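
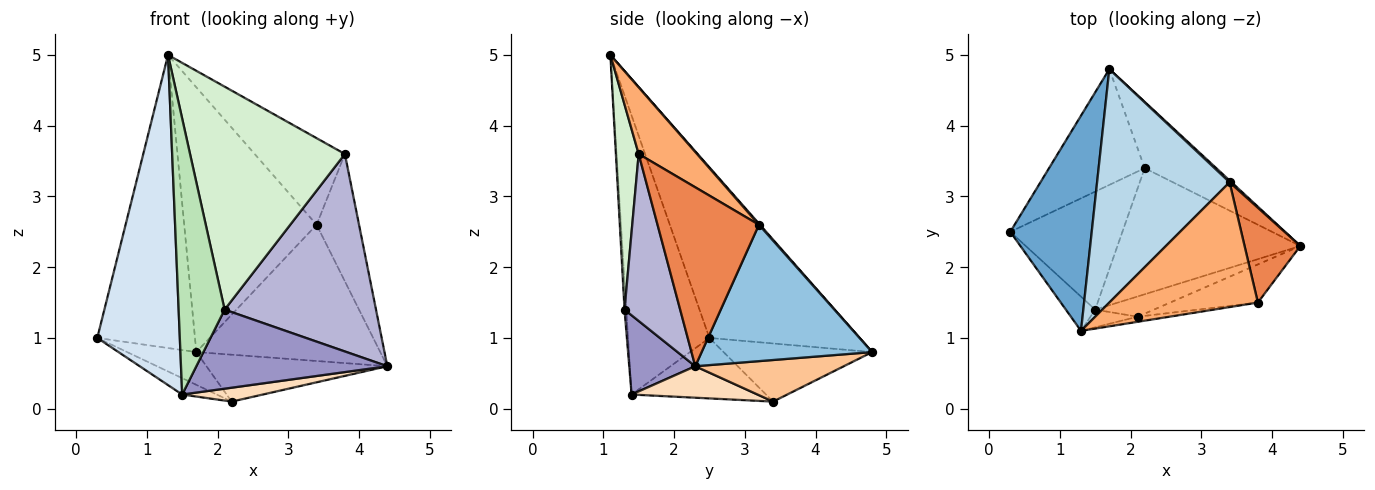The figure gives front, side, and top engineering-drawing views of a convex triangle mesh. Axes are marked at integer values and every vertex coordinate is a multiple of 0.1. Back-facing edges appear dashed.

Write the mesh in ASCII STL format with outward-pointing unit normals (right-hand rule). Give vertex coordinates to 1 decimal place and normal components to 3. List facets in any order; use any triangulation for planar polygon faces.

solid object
 facet normal -0.778 0.506 0.372
  outer loop
   vertex 1.3 1.1 5.0
   vertex 1.7 4.8 0.8
   vertex 0.3 2.5 1.0
  endloop
 endfacet
 facet normal 0.680 0.733 0.010
  outer loop
   vertex 3.4 3.2 2.6
   vertex 4.4 2.3 0.6
   vertex 1.7 4.8 0.8
  endloop
 endfacet
 facet normal 0.006 0.750 0.661
  outer loop
   vertex 3.4 3.2 2.6
   vertex 1.7 4.8 0.8
   vertex 1.3 1.1 5.0
  endloop
 endfacet
 facet normal -0.700 -0.710 -0.074
  outer loop
   vertex 1.5 1.4 0.2
   vertex 1.3 1.1 5.0
   vertex 0.3 2.5 1.0
  endloop
 endfacet
 facet normal 0.887 0.371 0.276
  outer loop
   vertex 3.8 1.5 3.6
   vertex 4.4 2.3 0.6
   vertex 3.4 3.2 2.6
  endloop
 endfacet
 facet normal 0.346 0.535 0.771
  outer loop
   vertex 3.8 1.5 3.6
   vertex 3.4 3.2 2.6
   vertex 1.3 1.1 5.0
  endloop
 endfacet
 facet normal 0.429 0.522 -0.738
  outer loop
   vertex 2.2 3.4 0.1
   vertex 1.7 4.8 0.8
   vertex 4.4 2.3 0.6
  endloop
 endfacet
 facet normal 0.169 -0.108 -0.980
  outer loop
   vertex 2.2 3.4 0.1
   vertex 4.4 2.3 0.6
   vertex 1.5 1.4 0.2
  endloop
 endfacet
 facet normal -0.505 0.235 -0.831
  outer loop
   vertex 2.2 3.4 0.1
   vertex 0.3 2.5 1.0
   vertex 1.7 4.8 0.8
  endloop
 endfacet
 facet normal -0.471 0.121 -0.874
  outer loop
   vertex 2.2 3.4 0.1
   vertex 1.5 1.4 0.2
   vertex 0.3 2.5 1.0
  endloop
 endfacet
 facet normal -0.038 -0.997 -0.064
  outer loop
   vertex 2.1 1.3 1.4
   vertex 1.3 1.1 5.0
   vertex 1.5 1.4 0.2
  endloop
 endfacet
 facet normal 0.146 -0.989 -0.023
  outer loop
   vertex 2.1 1.3 1.4
   vertex 3.8 1.5 3.6
   vertex 1.3 1.1 5.0
  endloop
 endfacet
 facet normal 0.318 -0.919 -0.235
  outer loop
   vertex 2.1 1.3 1.4
   vertex 1.5 1.4 0.2
   vertex 4.4 2.3 0.6
  endloop
 endfacet
 facet normal 0.339 -0.924 -0.178
  outer loop
   vertex 2.1 1.3 1.4
   vertex 4.4 2.3 0.6
   vertex 3.8 1.5 3.6
  endloop
 endfacet
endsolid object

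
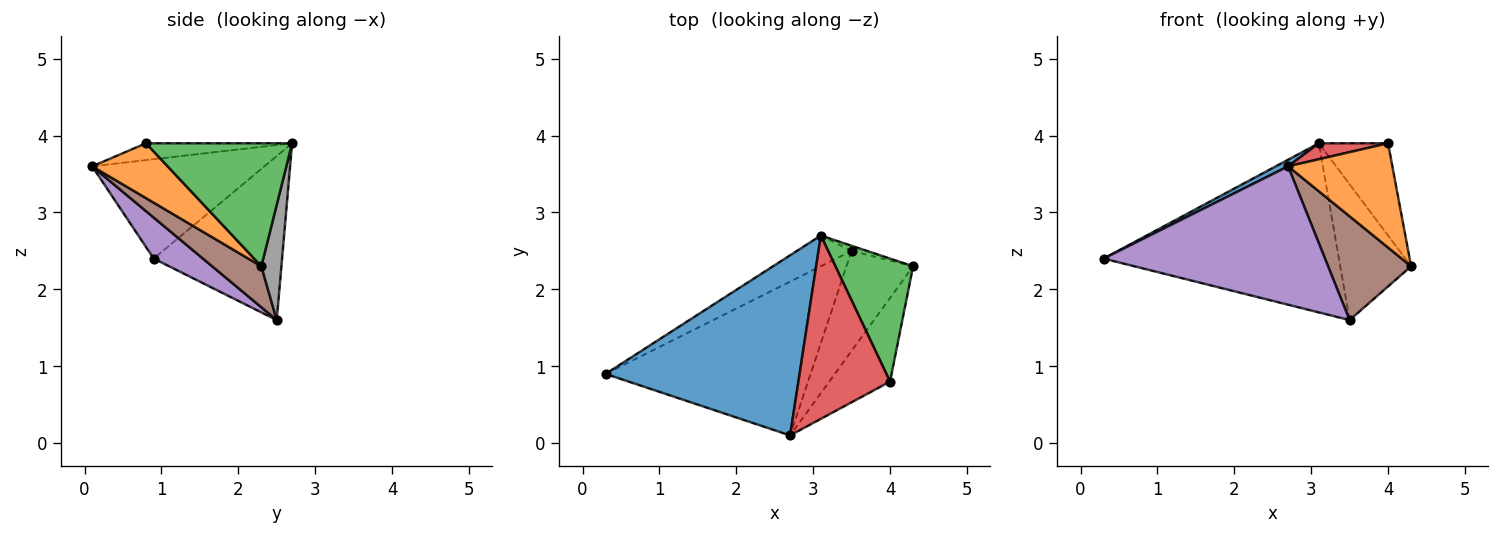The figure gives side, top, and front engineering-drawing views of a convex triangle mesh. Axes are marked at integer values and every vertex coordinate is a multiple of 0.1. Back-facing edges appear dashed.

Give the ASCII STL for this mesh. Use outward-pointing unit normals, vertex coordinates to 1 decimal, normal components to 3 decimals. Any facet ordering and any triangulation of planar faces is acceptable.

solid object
 facet normal -0.456 -0.033 0.890
  outer loop
   vertex 3.1 2.7 3.9
   vertex 0.3 0.9 2.4
   vertex 2.7 0.1 3.6
  endloop
 endfacet
 facet normal 0.492 -0.679 -0.545
  outer loop
   vertex 4.0 0.8 3.9
   vertex 2.7 0.1 3.6
   vertex 4.3 2.3 2.3
  endloop
 endfacet
 facet normal 0.785 0.372 0.496
  outer loop
   vertex 4.0 0.8 3.9
   vertex 4.3 2.3 2.3
   vertex 3.1 2.7 3.9
  endloop
 endfacet
 facet normal -0.180 -0.085 0.980
  outer loop
   vertex 4.0 0.8 3.9
   vertex 3.1 2.7 3.9
   vertex 2.7 0.1 3.6
  endloop
 endfacet
 facet normal 0.147 -0.662 -0.735
  outer loop
   vertex 3.5 2.5 1.6
   vertex 2.7 0.1 3.6
   vertex 0.3 0.9 2.4
  endloop
 endfacet
 facet normal 0.393 -0.662 -0.638
  outer loop
   vertex 3.5 2.5 1.6
   vertex 4.3 2.3 2.3
   vertex 2.7 0.1 3.6
  endloop
 endfacet
 facet normal -0.473 0.867 -0.158
  outer loop
   vertex 3.5 2.5 1.6
   vertex 0.3 0.9 2.4
   vertex 3.1 2.7 3.9
  endloop
 endfacet
 facet normal 0.272 0.962 -0.036
  outer loop
   vertex 3.5 2.5 1.6
   vertex 3.1 2.7 3.9
   vertex 4.3 2.3 2.3
  endloop
 endfacet
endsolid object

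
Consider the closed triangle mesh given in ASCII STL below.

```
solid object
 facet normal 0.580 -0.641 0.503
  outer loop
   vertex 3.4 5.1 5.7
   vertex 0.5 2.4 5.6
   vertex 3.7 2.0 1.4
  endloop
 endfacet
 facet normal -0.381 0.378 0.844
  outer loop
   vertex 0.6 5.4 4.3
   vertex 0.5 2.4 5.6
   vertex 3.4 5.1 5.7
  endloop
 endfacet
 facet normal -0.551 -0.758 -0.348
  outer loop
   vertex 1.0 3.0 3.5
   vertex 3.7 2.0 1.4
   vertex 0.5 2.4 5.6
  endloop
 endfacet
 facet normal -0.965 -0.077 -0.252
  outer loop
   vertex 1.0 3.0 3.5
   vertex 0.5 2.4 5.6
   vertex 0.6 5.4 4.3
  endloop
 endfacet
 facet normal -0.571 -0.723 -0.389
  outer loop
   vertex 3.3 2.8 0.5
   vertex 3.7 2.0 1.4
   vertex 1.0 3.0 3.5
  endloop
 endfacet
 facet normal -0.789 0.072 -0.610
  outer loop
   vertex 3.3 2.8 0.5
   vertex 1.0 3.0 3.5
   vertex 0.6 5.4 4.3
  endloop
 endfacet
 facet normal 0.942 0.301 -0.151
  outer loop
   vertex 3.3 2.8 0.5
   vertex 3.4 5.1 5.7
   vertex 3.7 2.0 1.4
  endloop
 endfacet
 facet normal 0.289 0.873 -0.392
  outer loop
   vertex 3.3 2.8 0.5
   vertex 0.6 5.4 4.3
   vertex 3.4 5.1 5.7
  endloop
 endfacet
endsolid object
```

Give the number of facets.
8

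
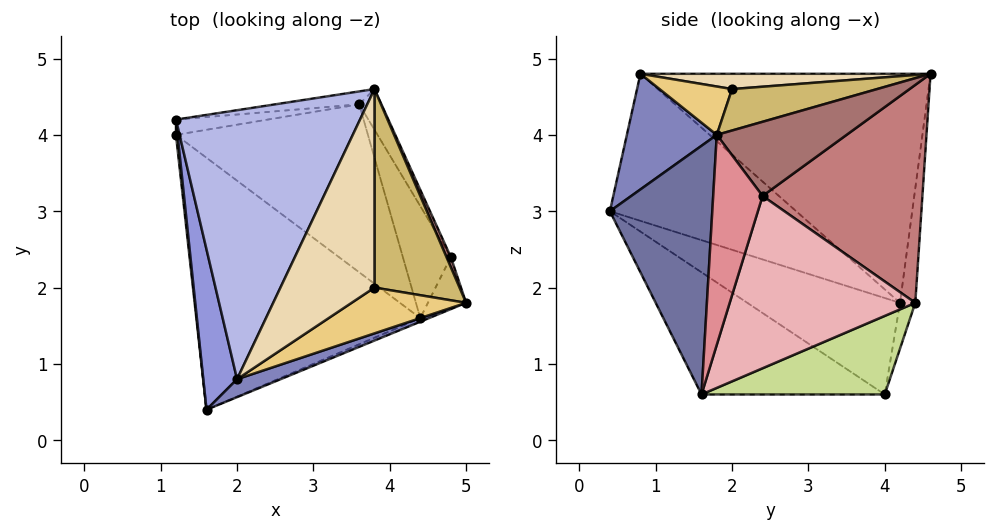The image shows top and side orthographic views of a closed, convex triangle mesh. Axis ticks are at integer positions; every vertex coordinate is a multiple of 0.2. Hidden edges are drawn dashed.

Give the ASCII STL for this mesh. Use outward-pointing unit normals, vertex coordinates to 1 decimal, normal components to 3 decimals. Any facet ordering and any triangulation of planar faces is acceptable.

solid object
 facet normal 0.384 -0.923 -0.013
  outer loop
   vertex 4.4 1.6 0.6
   vertex 5.0 1.8 4.0
   vertex 1.6 0.4 3.0
  endloop
 endfacet
 facet normal 0.345 -0.930 0.130
  outer loop
   vertex 2.0 0.8 4.8
   vertex 1.6 0.4 3.0
   vertex 5.0 1.8 4.0
  endloop
 endfacet
 facet normal -0.974 -0.032 0.224
  outer loop
   vertex 2.0 0.8 4.8
   vertex 1.2 4.2 1.8
   vertex 1.6 0.4 3.0
  endloop
 endfacet
 facet normal -0.731 0.346 0.588
  outer loop
   vertex 2.0 0.8 4.8
   vertex 3.8 4.6 4.8
   vertex 1.2 4.2 1.8
  endloop
 endfacet
 facet normal -0.995 -0.099 0.017
  outer loop
   vertex 1.2 4.0 0.6
   vertex 1.6 0.4 3.0
   vertex 1.2 4.2 1.8
  endloop
 endfacet
 facet normal -0.404 -0.538 -0.740
  outer loop
   vertex 1.2 4.0 0.6
   vertex 4.4 1.6 0.6
   vertex 1.6 0.4 3.0
  endloop
 endfacet
 facet normal 0.338 0.451 -0.826
  outer loop
   vertex 3.6 4.4 1.8
   vertex 4.4 1.6 0.6
   vertex 1.2 4.0 0.6
  endloop
 endfacet
 facet normal -0.083 0.995 -0.061
  outer loop
   vertex 3.6 4.4 1.8
   vertex 1.2 4.2 1.8
   vertex 3.8 4.6 4.8
  endloop
 endfacet
 facet normal -0.082 0.983 -0.164
  outer loop
   vertex 3.6 4.4 1.8
   vertex 1.2 4.0 0.6
   vertex 1.2 4.2 1.8
  endloop
 endfacet
 facet normal 0.437 -0.069 0.897
  outer loop
   vertex 3.8 2.0 4.6
   vertex 5.0 1.8 4.0
   vertex 3.8 4.6 4.8
  endloop
 endfacet
 facet normal 0.357 -0.395 0.846
  outer loop
   vertex 3.8 2.0 4.6
   vertex 2.0 0.8 4.8
   vertex 5.0 1.8 4.0
  endloop
 endfacet
 facet normal 0.160 -0.076 0.984
  outer loop
   vertex 3.8 2.0 4.6
   vertex 3.8 4.6 4.8
   vertex 2.0 0.8 4.8
  endloop
 endfacet
 facet normal 0.923 0.380 0.054
  outer loop
   vertex 4.8 2.4 3.2
   vertex 3.8 4.6 4.8
   vertex 5.0 1.8 4.0
  endloop
 endfacet
 facet normal 0.880 0.465 -0.090
  outer loop
   vertex 4.8 2.4 3.2
   vertex 3.6 4.4 1.8
   vertex 3.8 4.6 4.8
  endloop
 endfacet
 facet normal 0.980 0.089 -0.178
  outer loop
   vertex 4.8 2.4 3.2
   vertex 5.0 1.8 4.0
   vertex 4.4 1.6 0.6
  endloop
 endfacet
 facet normal 0.897 0.364 -0.250
  outer loop
   vertex 4.8 2.4 3.2
   vertex 4.4 1.6 0.6
   vertex 3.6 4.4 1.8
  endloop
 endfacet
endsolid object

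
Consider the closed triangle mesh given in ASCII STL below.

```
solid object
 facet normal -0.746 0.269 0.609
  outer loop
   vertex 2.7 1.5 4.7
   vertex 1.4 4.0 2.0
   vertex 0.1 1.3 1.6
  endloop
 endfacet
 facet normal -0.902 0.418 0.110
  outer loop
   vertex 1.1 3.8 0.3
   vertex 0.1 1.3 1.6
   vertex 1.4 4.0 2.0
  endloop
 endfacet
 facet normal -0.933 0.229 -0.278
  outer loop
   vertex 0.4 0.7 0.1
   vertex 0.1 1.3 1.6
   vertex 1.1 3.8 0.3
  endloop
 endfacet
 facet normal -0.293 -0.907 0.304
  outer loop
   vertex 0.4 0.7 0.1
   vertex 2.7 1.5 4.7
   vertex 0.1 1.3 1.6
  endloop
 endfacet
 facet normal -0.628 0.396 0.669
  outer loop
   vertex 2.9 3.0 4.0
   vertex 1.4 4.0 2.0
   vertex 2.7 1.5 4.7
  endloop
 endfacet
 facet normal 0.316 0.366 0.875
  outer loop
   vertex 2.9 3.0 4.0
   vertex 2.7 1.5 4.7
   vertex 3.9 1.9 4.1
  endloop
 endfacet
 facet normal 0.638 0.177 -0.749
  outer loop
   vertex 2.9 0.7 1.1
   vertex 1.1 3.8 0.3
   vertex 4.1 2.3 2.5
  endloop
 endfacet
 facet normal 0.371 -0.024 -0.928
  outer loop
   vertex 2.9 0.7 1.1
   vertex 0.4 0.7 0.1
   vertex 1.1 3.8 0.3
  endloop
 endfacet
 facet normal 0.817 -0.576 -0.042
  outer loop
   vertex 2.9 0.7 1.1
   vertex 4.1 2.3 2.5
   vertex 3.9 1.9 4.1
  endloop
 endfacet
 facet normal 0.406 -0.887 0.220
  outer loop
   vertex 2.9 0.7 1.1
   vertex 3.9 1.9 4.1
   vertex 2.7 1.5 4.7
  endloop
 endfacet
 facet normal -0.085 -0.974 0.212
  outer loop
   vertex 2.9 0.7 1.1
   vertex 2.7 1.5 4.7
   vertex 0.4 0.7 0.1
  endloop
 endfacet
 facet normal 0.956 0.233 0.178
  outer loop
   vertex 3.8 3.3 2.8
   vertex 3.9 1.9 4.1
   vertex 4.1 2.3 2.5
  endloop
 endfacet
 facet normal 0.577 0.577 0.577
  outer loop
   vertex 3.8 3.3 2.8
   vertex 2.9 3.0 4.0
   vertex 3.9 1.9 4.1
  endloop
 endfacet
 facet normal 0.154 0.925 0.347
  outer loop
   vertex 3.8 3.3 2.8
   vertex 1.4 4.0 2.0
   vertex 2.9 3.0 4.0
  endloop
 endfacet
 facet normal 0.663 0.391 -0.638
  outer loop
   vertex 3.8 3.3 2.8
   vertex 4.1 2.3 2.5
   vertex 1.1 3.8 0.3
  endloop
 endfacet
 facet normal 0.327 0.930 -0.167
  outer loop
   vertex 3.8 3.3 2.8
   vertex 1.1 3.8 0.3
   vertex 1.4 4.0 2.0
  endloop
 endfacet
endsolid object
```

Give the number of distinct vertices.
10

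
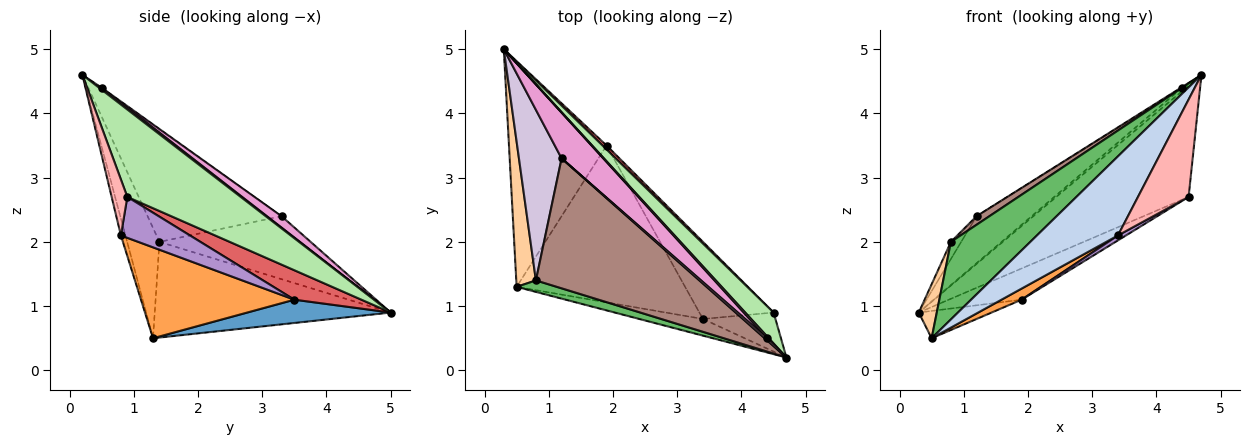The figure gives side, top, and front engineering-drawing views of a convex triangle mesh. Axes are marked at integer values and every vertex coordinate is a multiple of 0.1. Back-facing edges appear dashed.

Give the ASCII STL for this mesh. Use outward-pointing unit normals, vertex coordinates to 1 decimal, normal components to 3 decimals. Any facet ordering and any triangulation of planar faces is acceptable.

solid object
 facet normal 0.230 0.117 -0.966
  outer loop
   vertex 1.9 3.5 1.1
   vertex 0.5 1.3 0.5
   vertex 0.3 5.0 0.9
  endloop
 endfacet
 facet normal -0.055 -0.977 -0.206
  outer loop
   vertex 3.4 0.8 2.1
   vertex 4.7 0.2 4.6
   vertex 0.5 1.3 0.5
  endloop
 endfacet
 facet normal 0.474 -0.062 -0.878
  outer loop
   vertex 3.4 0.8 2.1
   vertex 0.5 1.3 0.5
   vertex 1.9 3.5 1.1
  endloop
 endfacet
 facet normal -0.977 -0.074 0.200
  outer loop
   vertex 0.8 1.4 2.0
   vertex 0.3 5.0 0.9
   vertex 0.5 1.3 0.5
  endloop
 endfacet
 facet normal -0.373 -0.918 0.136
  outer loop
   vertex 0.8 1.4 2.0
   vertex 0.5 1.3 0.5
   vertex 4.7 0.2 4.6
  endloop
 endfacet
 facet normal 0.637 0.743 0.207
  outer loop
   vertex 4.5 0.9 2.7
   vertex 0.3 5.0 0.9
   vertex 4.7 0.2 4.6
  endloop
 endfacet
 facet normal 0.675 0.732 0.093
  outer loop
   vertex 4.5 0.9 2.7
   vertex 1.9 3.5 1.1
   vertex 0.3 5.0 0.9
  endloop
 endfacet
 facet normal 0.276 -0.892 -0.358
  outer loop
   vertex 4.5 0.9 2.7
   vertex 4.7 0.2 4.6
   vertex 3.4 0.8 2.1
  endloop
 endfacet
 facet normal 0.482 -0.056 -0.874
  outer loop
   vertex 4.5 0.9 2.7
   vertex 3.4 0.8 2.1
   vertex 1.9 3.5 1.1
  endloop
 endfacet
 facet normal -0.827 0.056 0.560
  outer loop
   vertex 1.2 3.3 2.4
   vertex 0.3 5.0 0.9
   vertex 0.8 1.4 2.0
  endloop
 endfacet
 facet normal -0.565 -0.054 0.823
  outer loop
   vertex 1.2 3.3 2.4
   vertex 0.8 1.4 2.0
   vertex 4.7 0.2 4.6
  endloop
 endfacet
 facet normal 0.501 0.768 0.400
  outer loop
   vertex 4.4 0.5 4.4
   vertex 4.7 0.2 4.6
   vertex 0.3 5.0 0.9
  endloop
 endfacet
 facet normal 0.188 0.704 0.685
  outer loop
   vertex 4.4 0.5 4.4
   vertex 0.3 5.0 0.9
   vertex 1.2 3.3 2.4
  endloop
 endfacet
 facet normal -0.302 0.302 0.905
  outer loop
   vertex 4.4 0.5 4.4
   vertex 1.2 3.3 2.4
   vertex 4.7 0.2 4.6
  endloop
 endfacet
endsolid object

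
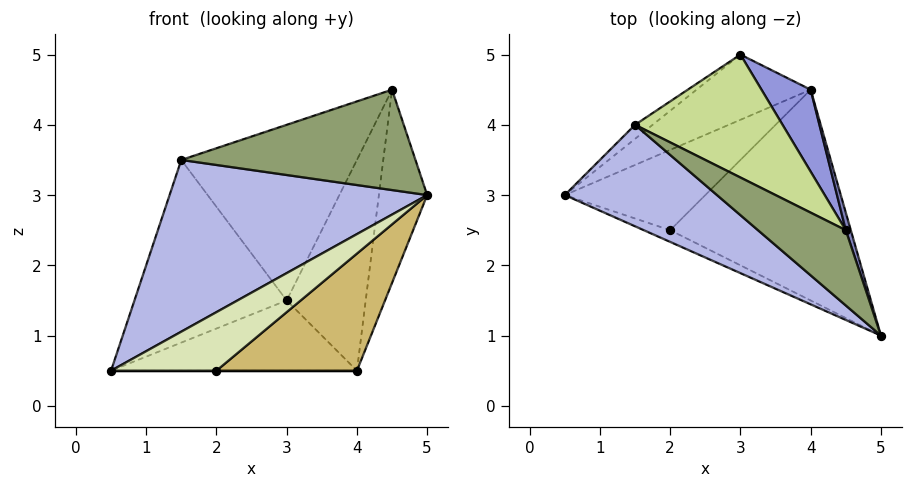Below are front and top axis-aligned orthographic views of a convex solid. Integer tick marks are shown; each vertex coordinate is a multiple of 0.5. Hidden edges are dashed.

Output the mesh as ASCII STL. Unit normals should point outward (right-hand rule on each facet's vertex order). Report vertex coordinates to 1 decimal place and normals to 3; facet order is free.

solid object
 facet normal -0.300 0.699 -0.649
  outer loop
   vertex 4.0 4.5 0.5
   vertex 0.5 3.0 0.5
   vertex 3.0 5.0 1.5
  endloop
 endfacet
 facet normal 0.956 0.292 0.027
  outer loop
   vertex 4.0 4.5 0.5
   vertex 4.5 2.5 4.5
   vertex 5.0 1.0 3.0
  endloop
 endfacet
 facet normal 0.638 0.718 0.279
  outer loop
   vertex 4.0 4.5 0.5
   vertex 3.0 5.0 1.5
   vertex 4.5 2.5 4.5
  endloop
 endfacet
 facet normal -0.554 -0.717 0.424
  outer loop
   vertex 1.5 4.0 3.5
   vertex 0.5 3.0 0.5
   vertex 5.0 1.0 3.0
  endloop
 endfacet
 facet normal -0.514 -0.686 0.514
  outer loop
   vertex 1.5 4.0 3.5
   vertex 5.0 1.0 3.0
   vertex 4.5 2.5 4.5
  endloop
 endfacet
 facet normal -0.609 0.791 -0.061
  outer loop
   vertex 1.5 4.0 3.5
   vertex 3.0 5.0 1.5
   vertex 0.5 3.0 0.5
  endloop
 endfacet
 facet normal 0.213 0.800 0.560
  outer loop
   vertex 1.5 4.0 3.5
   vertex 4.5 2.5 4.5
   vertex 3.0 5.0 1.5
  endloop
 endfacet
 facet normal -0.311 -0.932 -0.186
  outer loop
   vertex 2.0 2.5 0.5
   vertex 5.0 1.0 3.0
   vertex 0.5 3.0 0.5
  endloop
 endfacet
 facet normal 0.000 0.000 -1.000
  outer loop
   vertex 2.0 2.5 0.5
   vertex 0.5 3.0 0.5
   vertex 4.0 4.5 0.5
  endloop
 endfacet
 facet normal 0.437 -0.437 -0.786
  outer loop
   vertex 2.0 2.5 0.5
   vertex 4.0 4.5 0.5
   vertex 5.0 1.0 3.0
  endloop
 endfacet
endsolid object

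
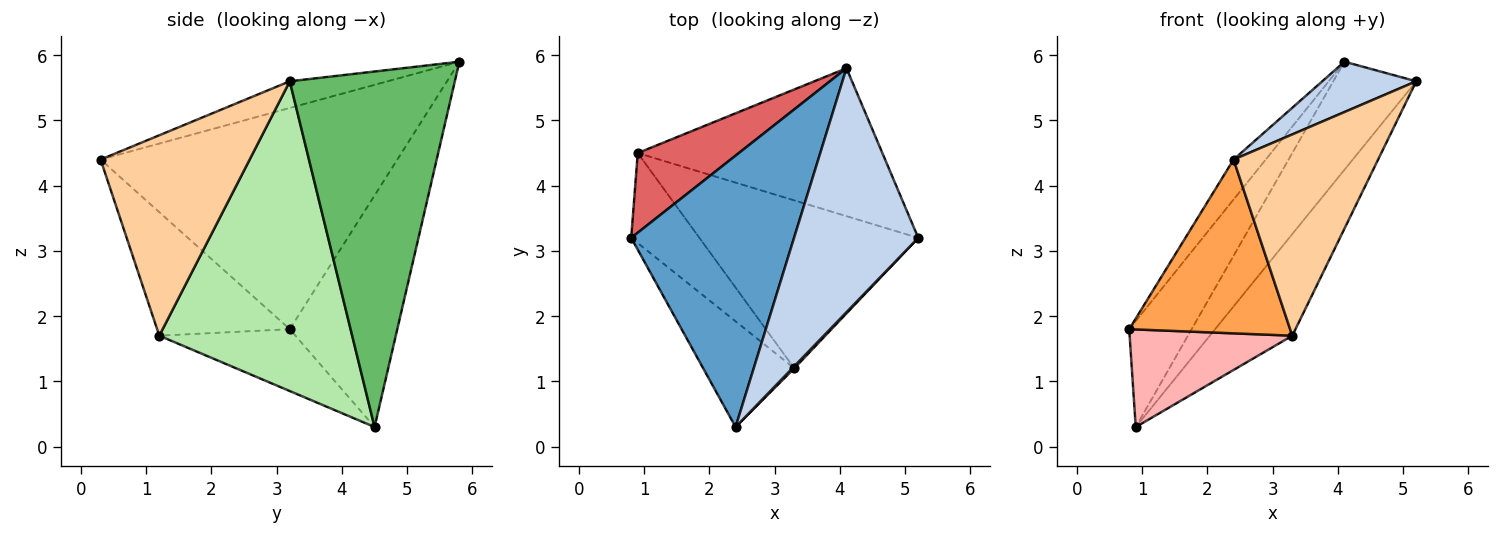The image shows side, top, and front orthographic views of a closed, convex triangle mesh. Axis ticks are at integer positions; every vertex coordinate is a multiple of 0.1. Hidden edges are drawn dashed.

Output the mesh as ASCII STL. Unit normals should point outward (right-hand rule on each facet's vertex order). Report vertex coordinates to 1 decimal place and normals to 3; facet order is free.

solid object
 facet normal -0.802 0.087 0.591
  outer loop
   vertex 4.1 5.8 5.9
   vertex 0.8 3.2 1.8
   vertex 2.4 0.3 4.4
  endloop
 endfacet
 facet normal -0.206 -0.198 0.958
  outer loop
   vertex 4.1 5.8 5.9
   vertex 2.4 0.3 4.4
   vertex 5.2 3.2 5.6
  endloop
 endfacet
 facet normal -0.576 -0.699 -0.425
  outer loop
   vertex 3.3 1.2 1.7
   vertex 2.4 0.3 4.4
   vertex 0.8 3.2 1.8
  endloop
 endfacet
 facet normal 0.718 -0.696 0.007
  outer loop
   vertex 3.3 1.2 1.7
   vertex 5.2 3.2 5.6
   vertex 2.4 0.3 4.4
  endloop
 endfacet
 facet normal 0.761 0.382 -0.524
  outer loop
   vertex 0.9 4.5 0.3
   vertex 4.1 5.8 5.9
   vertex 5.2 3.2 5.6
  endloop
 endfacet
 facet normal 0.771 0.330 -0.545
  outer loop
   vertex 0.9 4.5 0.3
   vertex 5.2 3.2 5.6
   vertex 3.3 1.2 1.7
  endloop
 endfacet
 facet normal -0.809 0.470 0.353
  outer loop
   vertex 0.9 4.5 0.3
   vertex 0.8 3.2 1.8
   vertex 4.1 5.8 5.9
  endloop
 endfacet
 facet normal -0.524 -0.626 -0.578
  outer loop
   vertex 0.9 4.5 0.3
   vertex 3.3 1.2 1.7
   vertex 0.8 3.2 1.8
  endloop
 endfacet
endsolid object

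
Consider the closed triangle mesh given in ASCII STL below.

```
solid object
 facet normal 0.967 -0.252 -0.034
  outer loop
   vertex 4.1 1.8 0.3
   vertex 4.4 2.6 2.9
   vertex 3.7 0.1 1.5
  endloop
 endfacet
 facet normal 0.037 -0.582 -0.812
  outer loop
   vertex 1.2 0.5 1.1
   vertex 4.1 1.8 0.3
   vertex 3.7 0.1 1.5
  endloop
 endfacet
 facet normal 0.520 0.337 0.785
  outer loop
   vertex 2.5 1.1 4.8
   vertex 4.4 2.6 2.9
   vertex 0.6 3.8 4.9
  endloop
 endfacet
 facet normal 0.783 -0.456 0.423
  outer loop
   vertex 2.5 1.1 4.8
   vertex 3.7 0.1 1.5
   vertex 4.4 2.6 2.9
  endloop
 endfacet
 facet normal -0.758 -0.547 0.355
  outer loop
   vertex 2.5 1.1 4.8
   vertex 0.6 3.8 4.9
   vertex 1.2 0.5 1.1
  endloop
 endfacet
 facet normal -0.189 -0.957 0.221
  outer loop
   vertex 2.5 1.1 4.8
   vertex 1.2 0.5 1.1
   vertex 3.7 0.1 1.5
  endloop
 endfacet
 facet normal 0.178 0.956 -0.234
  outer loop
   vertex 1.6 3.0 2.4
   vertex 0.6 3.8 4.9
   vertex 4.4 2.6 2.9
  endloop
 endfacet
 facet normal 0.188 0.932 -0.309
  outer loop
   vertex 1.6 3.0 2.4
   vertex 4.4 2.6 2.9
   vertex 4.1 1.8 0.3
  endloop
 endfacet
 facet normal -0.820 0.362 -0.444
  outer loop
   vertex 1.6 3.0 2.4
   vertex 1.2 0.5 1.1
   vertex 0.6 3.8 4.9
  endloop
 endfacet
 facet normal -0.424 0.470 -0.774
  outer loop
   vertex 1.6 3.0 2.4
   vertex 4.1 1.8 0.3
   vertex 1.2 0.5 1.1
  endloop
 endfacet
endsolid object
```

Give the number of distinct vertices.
7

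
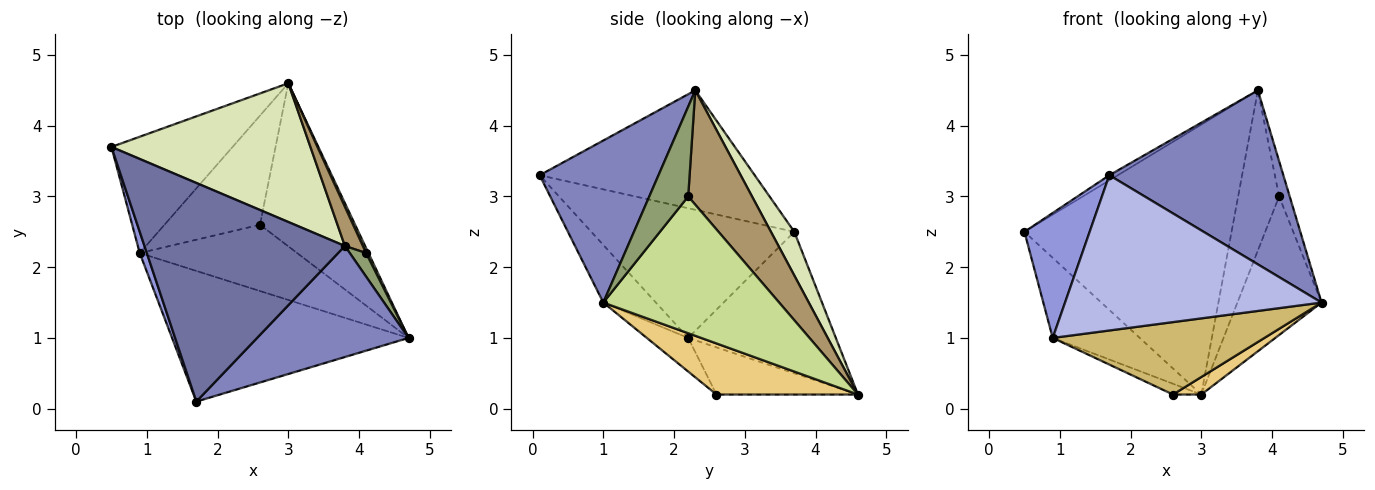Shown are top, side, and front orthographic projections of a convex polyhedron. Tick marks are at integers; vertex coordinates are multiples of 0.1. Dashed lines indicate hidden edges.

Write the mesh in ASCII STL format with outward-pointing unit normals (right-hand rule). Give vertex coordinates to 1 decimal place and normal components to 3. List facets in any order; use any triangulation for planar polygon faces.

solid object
 facet normal -0.512 0.020 0.859
  outer loop
   vertex 3.8 2.3 4.5
   vertex 0.5 3.7 2.5
   vertex 1.7 0.1 3.3
  endloop
 endfacet
 facet normal 0.499 -0.731 0.466
  outer loop
   vertex 3.8 2.3 4.5
   vertex 1.7 0.1 3.3
   vertex 4.7 1.0 1.5
  endloop
 endfacet
 facet normal -0.951 -0.305 0.052
  outer loop
   vertex 0.9 2.2 1.0
   vertex 1.7 0.1 3.3
   vertex 0.5 3.7 2.5
  endloop
 endfacet
 facet normal -0.155 -0.756 -0.636
  outer loop
   vertex 0.9 2.2 1.0
   vertex 4.7 1.0 1.5
   vertex 1.7 0.1 3.3
  endloop
 endfacet
 facet normal 0.950 0.259 0.173
  outer loop
   vertex 4.1 2.2 3.0
   vertex 3.8 2.3 4.5
   vertex 4.7 1.0 1.5
  endloop
 endfacet
 facet normal -0.693 0.409 -0.594
  outer loop
   vertex 3.0 4.6 0.2
   vertex 0.9 2.2 1.0
   vertex 0.5 3.7 2.5
  endloop
 endfacet
 facet normal 0.902 0.432 0.016
  outer loop
   vertex 3.0 4.6 0.2
   vertex 4.1 2.2 3.0
   vertex 4.7 1.0 1.5
  endloop
 endfacet
 facet normal 0.100 0.885 0.455
  outer loop
   vertex 3.0 4.6 0.2
   vertex 0.5 3.7 2.5
   vertex 3.8 2.3 4.5
  endloop
 endfacet
 facet normal 0.834 0.535 0.131
  outer loop
   vertex 3.0 4.6 0.2
   vertex 3.8 2.3 4.5
   vertex 4.1 2.2 3.0
  endloop
 endfacet
 facet normal -0.143 -0.730 -0.668
  outer loop
   vertex 2.6 2.6 0.2
   vertex 4.7 1.0 1.5
   vertex 0.9 2.2 1.0
  endloop
 endfacet
 facet normal 0.471 -0.094 -0.877
  outer loop
   vertex 2.6 2.6 0.2
   vertex 3.0 4.6 0.2
   vertex 4.7 1.0 1.5
  endloop
 endfacet
 facet normal -0.441 0.088 -0.893
  outer loop
   vertex 2.6 2.6 0.2
   vertex 0.9 2.2 1.0
   vertex 3.0 4.6 0.2
  endloop
 endfacet
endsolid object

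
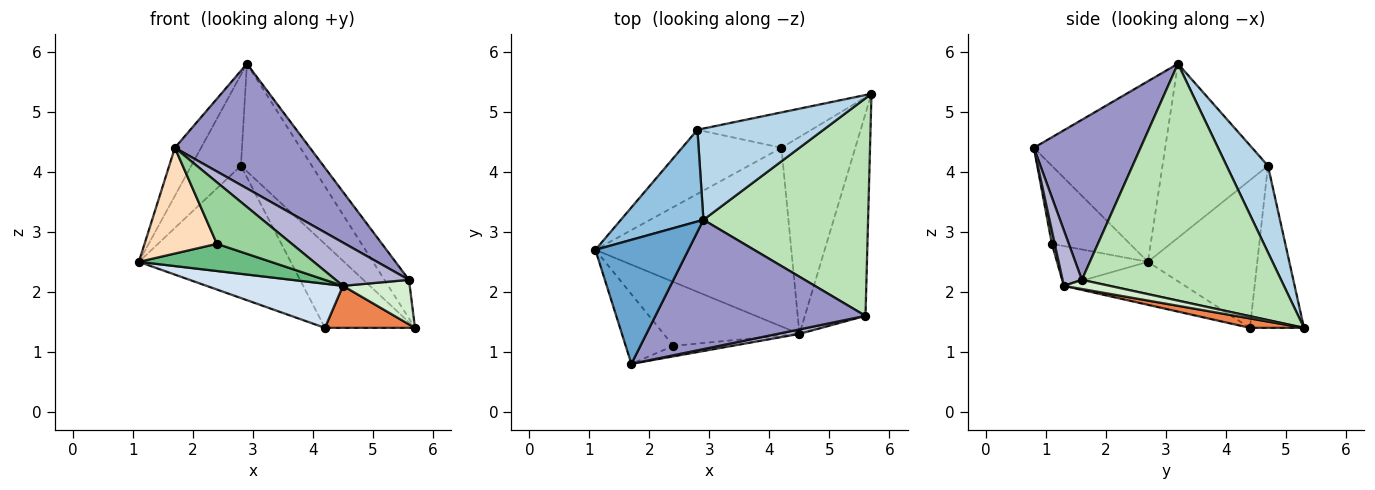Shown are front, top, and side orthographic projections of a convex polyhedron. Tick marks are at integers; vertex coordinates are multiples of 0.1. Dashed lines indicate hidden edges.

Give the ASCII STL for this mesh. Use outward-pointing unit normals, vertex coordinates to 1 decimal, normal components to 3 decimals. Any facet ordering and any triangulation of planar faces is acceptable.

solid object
 facet normal -0.875 0.175 0.451
  outer loop
   vertex 2.9 3.2 5.8
   vertex 1.1 2.7 2.5
   vertex 1.7 0.8 4.4
  endloop
 endfacet
 facet normal -0.832 0.391 0.394
  outer loop
   vertex 2.8 4.7 4.1
   vertex 1.1 2.7 2.5
   vertex 2.9 3.2 5.8
  endloop
 endfacet
 facet normal 0.406 0.697 0.591
  outer loop
   vertex 2.8 4.7 4.1
   vertex 2.9 3.2 5.8
   vertex 5.7 5.3 1.4
  endloop
 endfacet
 facet normal -0.208 -0.235 -0.950
  outer loop
   vertex 4.2 4.4 1.4
   vertex 4.5 1.3 2.1
   vertex 1.1 2.7 2.5
  endloop
 endfacet
 facet normal 0.124 -0.207 -0.970
  outer loop
   vertex 4.2 4.4 1.4
   vertex 5.7 5.3 1.4
   vertex 4.5 1.3 2.1
  endloop
 endfacet
 facet normal -0.544 0.755 -0.366
  outer loop
   vertex 4.2 4.4 1.4
   vertex 1.1 2.7 2.5
   vertex 2.8 4.7 4.1
  endloop
 endfacet
 facet normal -0.484 0.806 -0.340
  outer loop
   vertex 4.2 4.4 1.4
   vertex 2.8 4.7 4.1
   vertex 5.7 5.3 1.4
  endloop
 endfacet
 facet normal -0.669 -0.620 -0.409
  outer loop
   vertex 2.4 1.1 2.8
   vertex 1.7 0.8 4.4
   vertex 1.1 2.7 2.5
  endloop
 endfacet
 facet normal -0.260 -0.378 -0.889
  outer loop
   vertex 2.4 1.1 2.8
   vertex 1.1 2.7 2.5
   vertex 4.5 1.3 2.1
  endloop
 endfacet
 facet normal 0.038 -0.985 -0.168
  outer loop
   vertex 2.4 1.1 2.8
   vertex 4.5 1.3 2.1
   vertex 1.7 0.8 4.4
  endloop
 endfacet
 facet normal 0.817 0.101 0.568
  outer loop
   vertex 5.6 1.6 2.2
   vertex 5.7 5.3 1.4
   vertex 2.9 3.2 5.8
  endloop
 endfacet
 facet normal 0.146 -0.213 -0.966
  outer loop
   vertex 5.6 1.6 2.2
   vertex 4.5 1.3 2.1
   vertex 5.7 5.3 1.4
  endloop
 endfacet
 facet normal 0.481 -0.609 0.631
  outer loop
   vertex 5.6 1.6 2.2
   vertex 2.9 3.2 5.8
   vertex 1.7 0.8 4.4
  endloop
 endfacet
 facet normal 0.253 -0.962 0.099
  outer loop
   vertex 5.6 1.6 2.2
   vertex 1.7 0.8 4.4
   vertex 4.5 1.3 2.1
  endloop
 endfacet
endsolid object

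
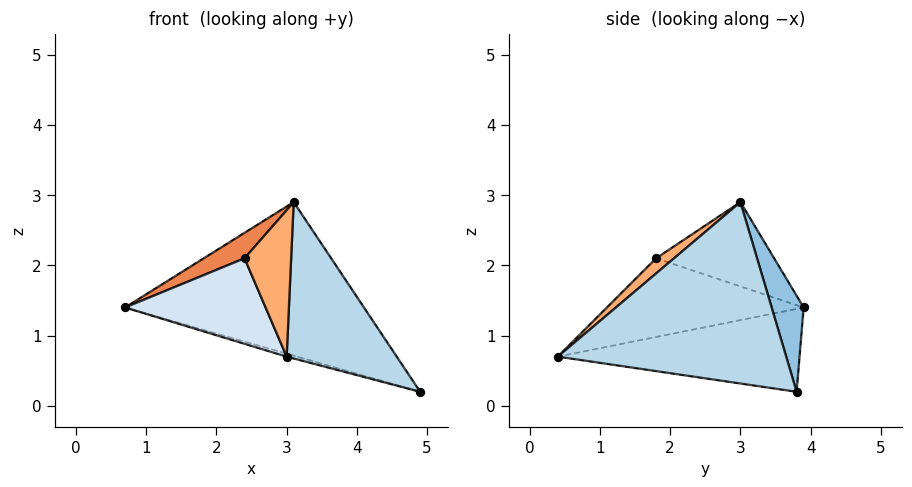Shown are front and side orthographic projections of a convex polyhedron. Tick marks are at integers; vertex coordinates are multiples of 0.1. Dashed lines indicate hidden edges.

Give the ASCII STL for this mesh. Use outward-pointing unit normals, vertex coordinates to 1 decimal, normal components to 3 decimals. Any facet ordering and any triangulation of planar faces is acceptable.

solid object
 facet normal -0.274 0.012 -0.962
  outer loop
   vertex 3.0 0.4 0.7
   vertex 0.7 3.9 1.4
   vertex 4.9 3.8 0.2
  endloop
 endfacet
 facet normal 0.124 0.926 0.357
  outer loop
   vertex 3.1 3.0 2.9
   vertex 4.9 3.8 0.2
   vertex 0.7 3.9 1.4
  endloop
 endfacet
 facet normal 0.815 -0.393 0.427
  outer loop
   vertex 3.1 3.0 2.9
   vertex 3.0 0.4 0.7
   vertex 4.9 3.8 0.2
  endloop
 endfacet
 facet normal -0.793 -0.566 0.226
  outer loop
   vertex 2.4 1.8 2.1
   vertex 0.7 3.9 1.4
   vertex 3.0 0.4 0.7
  endloop
 endfacet
 facet normal -0.572 -0.197 0.796
  outer loop
   vertex 2.4 1.8 2.1
   vertex 3.1 3.0 2.9
   vertex 0.7 3.9 1.4
  endloop
 endfacet
 facet normal 0.242 -0.632 0.736
  outer loop
   vertex 2.4 1.8 2.1
   vertex 3.0 0.4 0.7
   vertex 3.1 3.0 2.9
  endloop
 endfacet
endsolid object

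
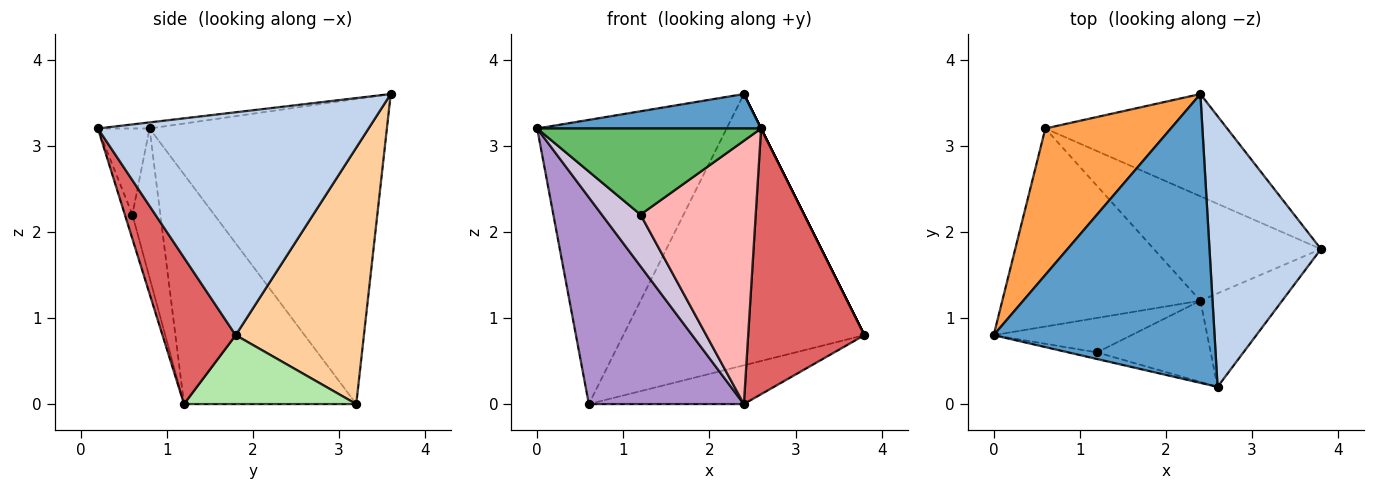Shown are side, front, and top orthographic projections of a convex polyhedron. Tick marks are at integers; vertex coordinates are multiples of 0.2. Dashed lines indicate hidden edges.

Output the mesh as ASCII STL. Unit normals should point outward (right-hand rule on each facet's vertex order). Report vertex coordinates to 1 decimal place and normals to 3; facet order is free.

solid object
 facet normal -0.027 -0.118 0.993
  outer loop
   vertex 2.6 0.2 3.2
   vertex 2.4 3.6 3.6
   vertex 0.0 0.8 3.2
  endloop
 endfacet
 facet normal 0.894 0.000 0.447
  outer loop
   vertex 2.6 0.2 3.2
   vertex 3.8 1.8 0.8
   vertex 2.4 3.6 3.6
  endloop
 endfacet
 facet normal -0.744 0.594 0.306
  outer loop
   vertex 0.6 3.2 0.0
   vertex 0.0 0.8 3.2
   vertex 2.4 3.6 3.6
  endloop
 endfacet
 facet normal 0.445 0.838 -0.316
  outer loop
   vertex 0.6 3.2 0.0
   vertex 2.4 3.6 3.6
   vertex 3.8 1.8 0.8
  endloop
 endfacet
 facet normal -0.224 -0.972 -0.075
  outer loop
   vertex 1.2 0.6 2.2
   vertex 2.6 0.2 3.2
   vertex 0.0 0.8 3.2
  endloop
 endfacet
 facet normal 0.361 0.325 -0.874
  outer loop
   vertex 2.4 1.2 0.0
   vertex 0.6 3.2 0.0
   vertex 3.8 1.8 0.8
  endloop
 endfacet
 facet normal 0.511 -0.811 -0.285
  outer loop
   vertex 2.4 1.2 0.0
   vertex 3.8 1.8 0.8
   vertex 2.6 0.2 3.2
  endloop
 endfacet
 facet normal -0.062 -0.954 -0.294
  outer loop
   vertex 2.4 1.2 0.0
   vertex 2.6 0.2 3.2
   vertex 1.2 0.6 2.2
  endloop
 endfacet
 facet normal -0.626 -0.563 -0.540
  outer loop
   vertex 2.4 1.2 0.0
   vertex 0.0 0.8 3.2
   vertex 0.6 3.2 0.0
  endloop
 endfacet
 facet normal -0.515 -0.713 -0.475
  outer loop
   vertex 2.4 1.2 0.0
   vertex 1.2 0.6 2.2
   vertex 0.0 0.8 3.2
  endloop
 endfacet
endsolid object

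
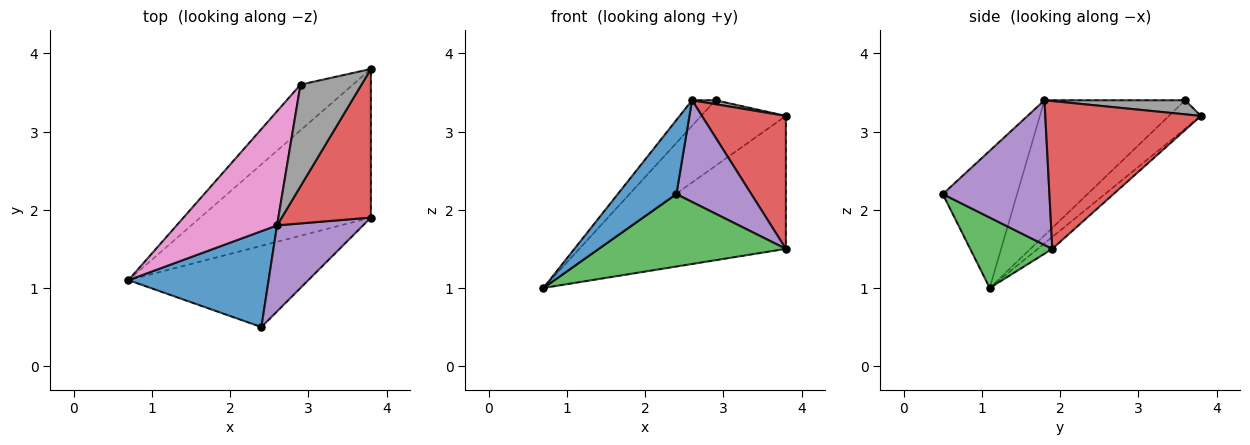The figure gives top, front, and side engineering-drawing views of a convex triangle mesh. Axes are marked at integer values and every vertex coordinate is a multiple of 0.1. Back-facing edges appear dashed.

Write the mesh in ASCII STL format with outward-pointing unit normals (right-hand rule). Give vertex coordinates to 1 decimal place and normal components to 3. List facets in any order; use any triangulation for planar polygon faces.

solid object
 facet normal -0.612 -0.483 0.626
  outer loop
   vertex 2.6 1.8 3.4
   vertex 0.7 1.1 1.0
   vertex 2.4 0.5 2.2
  endloop
 endfacet
 facet normal -0.052 0.666 -0.744
  outer loop
   vertex 3.8 1.9 1.5
   vertex 0.7 1.1 1.0
   vertex 3.8 3.8 3.2
  endloop
 endfacet
 facet normal 0.280 -0.639 -0.717
  outer loop
   vertex 3.8 1.9 1.5
   vertex 2.4 0.5 2.2
   vertex 0.7 1.1 1.0
  endloop
 endfacet
 facet normal 0.777 -0.419 0.469
  outer loop
   vertex 3.8 1.9 1.5
   vertex 3.8 3.8 3.2
   vertex 2.6 1.8 3.4
  endloop
 endfacet
 facet normal 0.736 -0.517 0.437
  outer loop
   vertex 3.8 1.9 1.5
   vertex 2.6 1.8 3.4
   vertex 2.4 0.5 2.2
  endloop
 endfacet
 facet normal -0.296 0.784 -0.546
  outer loop
   vertex 2.9 3.6 3.4
   vertex 3.8 3.8 3.2
   vertex 0.7 1.1 1.0
  endloop
 endfacet
 facet normal -0.796 0.133 0.591
  outer loop
   vertex 2.9 3.6 3.4
   vertex 0.7 1.1 1.0
   vertex 2.6 1.8 3.4
  endloop
 endfacet
 facet normal 0.225 -0.037 0.974
  outer loop
   vertex 2.9 3.6 3.4
   vertex 2.6 1.8 3.4
   vertex 3.8 3.8 3.2
  endloop
 endfacet
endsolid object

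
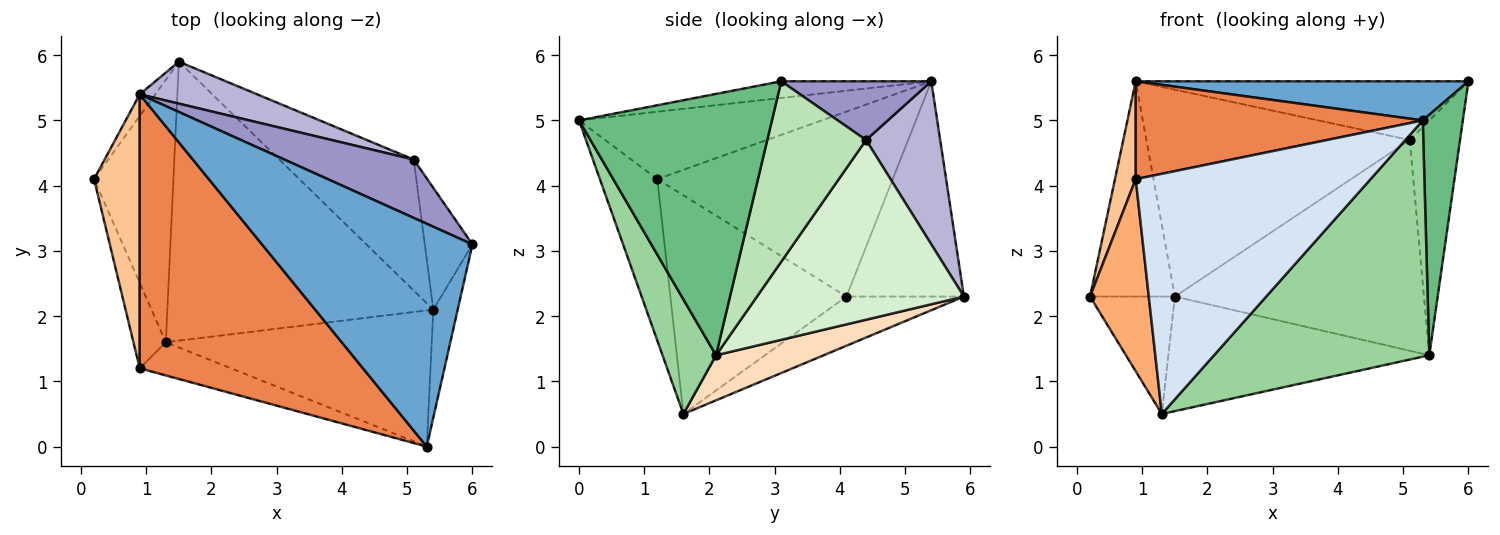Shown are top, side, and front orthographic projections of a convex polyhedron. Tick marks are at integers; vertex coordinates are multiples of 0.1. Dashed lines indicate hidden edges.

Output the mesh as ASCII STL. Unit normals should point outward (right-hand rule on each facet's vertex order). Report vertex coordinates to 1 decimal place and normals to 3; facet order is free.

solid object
 facet normal -0.078 -0.172 0.982
  outer loop
   vertex 0.9 5.4 5.6
   vertex 5.3 0.0 5.0
   vertex 6.0 3.1 5.6
  endloop
 endfacet
 facet normal -0.492 0.356 -0.795
  outer loop
   vertex 1.5 5.9 2.3
   vertex 1.3 1.6 0.5
   vertex 0.2 4.1 2.3
  endloop
 endfacet
 facet normal -0.809 0.584 -0.059
  outer loop
   vertex 1.5 5.9 2.3
   vertex 0.2 4.1 2.3
   vertex 0.9 5.4 5.6
  endloop
 endfacet
 facet normal -0.235 -0.963 -0.133
  outer loop
   vertex 0.9 1.2 4.1
   vertex 1.3 1.6 0.5
   vertex 5.3 0.0 5.0
  endloop
 endfacet
 facet normal -0.274 -0.324 0.906
  outer loop
   vertex 0.9 1.2 4.1
   vertex 5.3 0.0 5.0
   vertex 0.9 5.4 5.6
  endloop
 endfacet
 facet normal -0.939 -0.313 -0.139
  outer loop
   vertex 0.9 1.2 4.1
   vertex 0.2 4.1 2.3
   vertex 1.3 1.6 0.5
  endloop
 endfacet
 facet normal -0.967 -0.085 0.239
  outer loop
   vertex 0.9 1.2 4.1
   vertex 0.9 5.4 5.6
   vertex 0.2 4.1 2.3
  endloop
 endfacet
 facet normal 0.155 0.375 -0.914
  outer loop
   vertex 5.4 2.1 1.4
   vertex 1.3 1.6 0.5
   vertex 1.5 5.9 2.3
  endloop
 endfacet
 facet normal 0.975 -0.203 -0.091
  outer loop
   vertex 5.4 2.1 1.4
   vertex 6.0 3.1 5.6
   vertex 5.3 0.0 5.0
  endloop
 endfacet
 facet normal 0.210 -0.847 -0.488
  outer loop
   vertex 5.4 2.1 1.4
   vertex 5.3 0.0 5.0
   vertex 1.3 1.6 0.5
  endloop
 endfacet
 facet normal 0.867 0.442 -0.229
  outer loop
   vertex 5.1 4.4 4.7
   vertex 6.0 3.1 5.6
   vertex 5.4 2.1 1.4
  endloop
 endfacet
 facet normal 0.577 0.694 -0.431
  outer loop
   vertex 5.1 4.4 4.7
   vertex 5.4 2.1 1.4
   vertex 1.5 5.9 2.3
  endloop
 endfacet
 facet normal 0.305 0.676 0.671
  outer loop
   vertex 5.1 4.4 4.7
   vertex 0.9 5.4 5.6
   vertex 6.0 3.1 5.6
  endloop
 endfacet
 facet normal 0.266 0.945 0.192
  outer loop
   vertex 5.1 4.4 4.7
   vertex 1.5 5.9 2.3
   vertex 0.9 5.4 5.6
  endloop
 endfacet
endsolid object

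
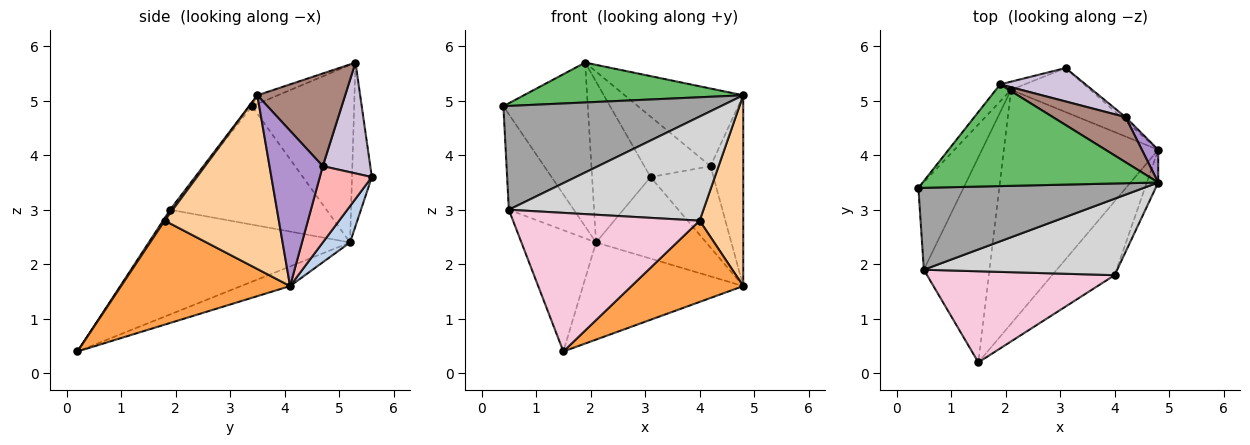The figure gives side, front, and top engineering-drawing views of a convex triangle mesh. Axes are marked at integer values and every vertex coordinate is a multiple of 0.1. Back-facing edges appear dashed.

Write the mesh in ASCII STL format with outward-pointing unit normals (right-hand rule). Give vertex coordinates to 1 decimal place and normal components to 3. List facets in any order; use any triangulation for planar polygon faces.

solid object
 facet normal -0.117 0.381 -0.917
  outer loop
   vertex 2.1 5.2 2.4
   vertex 4.8 4.1 1.6
   vertex 1.5 0.2 0.4
  endloop
 endfacet
 facet normal 0.213 0.860 -0.464
  outer loop
   vertex 2.1 5.2 2.4
   vertex 3.1 5.6 3.6
   vertex 4.8 4.1 1.6
  endloop
 endfacet
 facet normal 0.746 -0.493 -0.448
  outer loop
   vertex 4.0 1.8 2.8
   vertex 1.5 0.2 0.4
   vertex 4.8 4.1 1.6
  endloop
 endfacet
 facet normal 0.932 -0.356 -0.061
  outer loop
   vertex 4.0 1.8 2.8
   vertex 4.8 4.1 1.6
   vertex 4.8 3.5 5.1
  endloop
 endfacet
 facet normal -0.034 -0.365 0.930
  outer loop
   vertex 1.9 5.3 5.7
   vertex 0.4 3.4 4.9
   vertex 4.8 3.5 5.1
  endloop
 endfacet
 facet normal -0.769 0.635 -0.066
  outer loop
   vertex 1.9 5.3 5.7
   vertex 2.1 5.2 2.4
   vertex 0.4 3.4 4.9
  endloop
 endfacet
 facet normal -0.321 0.946 -0.048
  outer loop
   vertex 1.9 5.3 5.7
   vertex 3.1 5.6 3.6
   vertex 2.1 5.2 2.4
  endloop
 endfacet
 facet normal 0.637 0.770 -0.036
  outer loop
   vertex 4.2 4.7 3.8
   vertex 4.8 4.1 1.6
   vertex 3.1 5.6 3.6
  endloop
 endfacet
 facet normal 0.849 0.521 0.089
  outer loop
   vertex 4.2 4.7 3.8
   vertex 4.8 3.5 5.1
   vertex 4.8 4.1 1.6
  endloop
 endfacet
 facet normal 0.532 0.741 0.410
  outer loop
   vertex 4.2 4.7 3.8
   vertex 3.1 5.6 3.6
   vertex 1.9 5.3 5.7
  endloop
 endfacet
 facet normal 0.539 0.728 0.423
  outer loop
   vertex 4.2 4.7 3.8
   vertex 1.9 5.3 5.7
   vertex 4.8 3.5 5.1
  endloop
 endfacet
 facet normal -0.871 0.362 -0.332
  outer loop
   vertex 0.5 1.9 3.0
   vertex 0.4 3.4 4.9
   vertex 2.1 5.2 2.4
  endloop
 endfacet
 facet normal -0.808 0.300 -0.507
  outer loop
   vertex 0.5 1.9 3.0
   vertex 2.1 5.2 2.4
   vertex 1.5 0.2 0.4
  endloop
 endfacet
 facet normal 0.008 -0.836 0.549
  outer loop
   vertex 0.5 1.9 3.0
   vertex 1.5 0.2 0.4
   vertex 4.0 1.8 2.8
  endloop
 endfacet
 facet normal -0.010 -0.785 0.619
  outer loop
   vertex 0.5 1.9 3.0
   vertex 4.8 3.5 5.1
   vertex 0.4 3.4 4.9
  endloop
 endfacet
 facet normal 0.011 -0.806 0.592
  outer loop
   vertex 0.5 1.9 3.0
   vertex 4.0 1.8 2.8
   vertex 4.8 3.5 5.1
  endloop
 endfacet
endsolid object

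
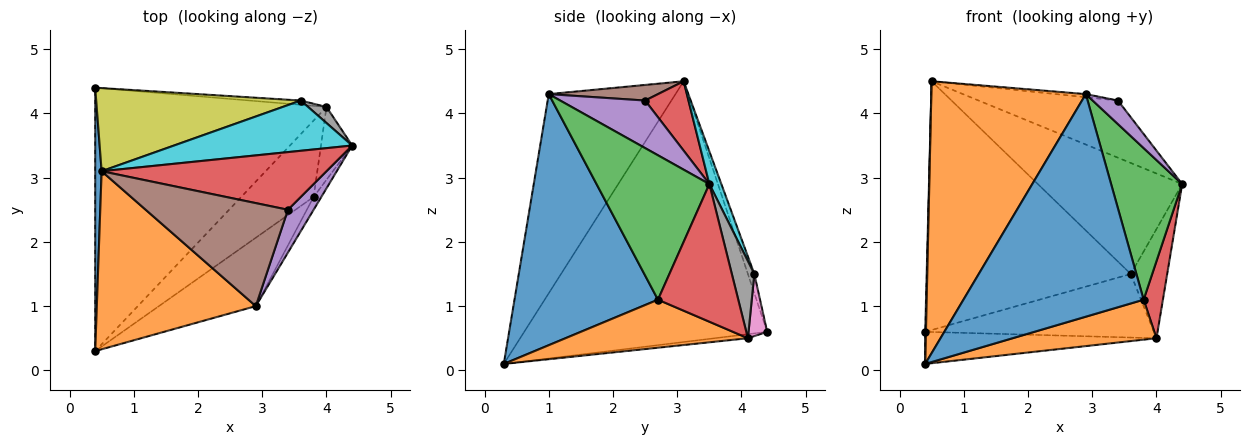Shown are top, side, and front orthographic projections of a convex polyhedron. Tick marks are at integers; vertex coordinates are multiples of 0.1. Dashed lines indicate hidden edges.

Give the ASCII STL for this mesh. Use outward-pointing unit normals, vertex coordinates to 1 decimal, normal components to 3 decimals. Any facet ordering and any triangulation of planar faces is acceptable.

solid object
 facet normal -1.000 -0.003 0.025
  outer loop
   vertex 0.5 3.1 4.5
   vertex 0.4 4.4 0.6
   vertex 0.4 0.3 0.1
  endloop
 endfacet
 facet normal -0.566 -0.690 0.452
  outer loop
   vertex 2.9 1.0 4.3
   vertex 0.5 3.1 4.5
   vertex 0.4 0.3 0.1
  endloop
 endfacet
 facet normal -0.017 0.121 -0.992
  outer loop
   vertex 4.0 4.1 0.5
   vertex 0.4 0.3 0.1
   vertex 0.4 4.4 0.6
  endloop
 endfacet
 facet normal 0.214 0.688 0.694
  outer loop
   vertex 3.4 2.5 4.2
   vertex 4.4 3.5 2.9
   vertex 0.5 3.1 4.5
  endloop
 endfacet
 facet normal 0.851 -0.253 0.460
  outer loop
   vertex 3.4 2.5 4.2
   vertex 2.9 1.0 4.3
   vertex 4.4 3.5 2.9
  endloop
 endfacet
 facet normal 0.109 0.030 0.994
  outer loop
   vertex 3.4 2.5 4.2
   vertex 0.5 3.1 4.5
   vertex 2.9 1.0 4.3
  endloop
 endfacet
 facet normal 0.081 0.994 -0.067
  outer loop
   vertex 3.6 4.2 1.5
   vertex 4.0 4.1 0.5
   vertex 0.4 4.4 0.6
  endloop
 endfacet
 facet normal 0.521 0.844 0.124
  outer loop
   vertex 3.6 4.2 1.5
   vertex 4.4 3.5 2.9
   vertex 4.0 4.1 0.5
  endloop
 endfacet
 facet normal -0.030 0.948 0.317
  outer loop
   vertex 3.6 4.2 1.5
   vertex 0.4 4.4 0.6
   vertex 0.5 3.1 4.5
  endloop
 endfacet
 facet normal 0.075 0.908 0.411
  outer loop
   vertex 3.6 4.2 1.5
   vertex 0.5 3.1 4.5
   vertex 4.4 3.5 2.9
  endloop
 endfacet
 facet normal 0.606 -0.761 -0.234
  outer loop
   vertex 3.8 2.7 1.1
   vertex 2.9 1.0 4.3
   vertex 0.4 0.3 0.1
  endloop
 endfacet
 facet normal 0.507 -0.400 -0.764
  outer loop
   vertex 3.8 2.7 1.1
   vertex 0.4 0.3 0.1
   vertex 4.0 4.1 0.5
  endloop
 endfacet
 facet normal 0.845 -0.532 -0.045
  outer loop
   vertex 3.8 2.7 1.1
   vertex 4.4 3.5 2.9
   vertex 2.9 1.0 4.3
  endloop
 endfacet
 facet normal 0.950 -0.228 -0.215
  outer loop
   vertex 3.8 2.7 1.1
   vertex 4.0 4.1 0.5
   vertex 4.4 3.5 2.9
  endloop
 endfacet
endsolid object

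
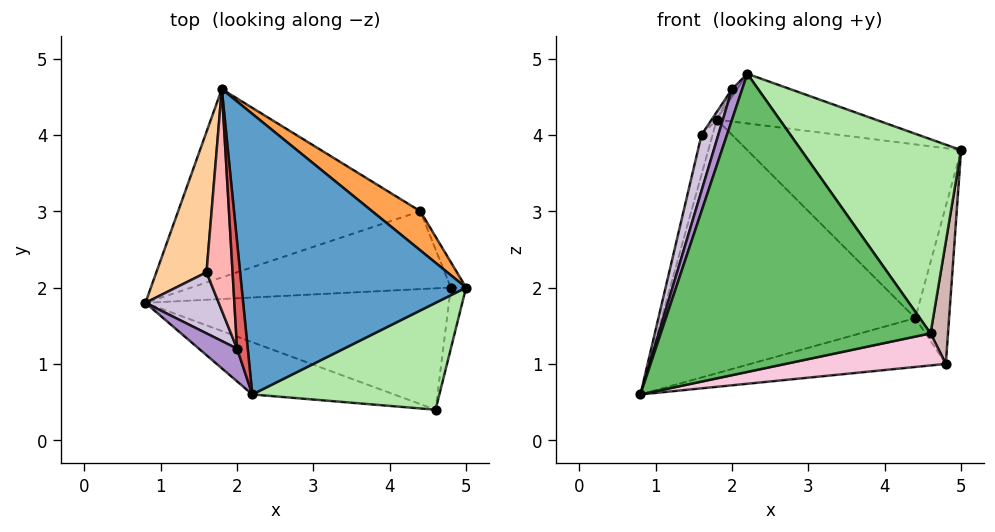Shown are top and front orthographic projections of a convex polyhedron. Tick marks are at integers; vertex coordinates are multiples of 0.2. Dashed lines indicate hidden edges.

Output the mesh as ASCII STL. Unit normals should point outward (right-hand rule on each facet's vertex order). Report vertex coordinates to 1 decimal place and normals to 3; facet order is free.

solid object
 facet normal 0.256 0.168 0.952
  outer loop
   vertex 2.2 0.6 4.8
   vertex 5.0 2.0 3.8
   vertex 1.8 4.6 4.2
  endloop
 endfacet
 facet normal -0.102 0.799 -0.593
  outer loop
   vertex 4.4 3.0 1.6
   vertex 0.8 1.8 0.6
   vertex 1.8 4.6 4.2
  endloop
 endfacet
 facet normal 0.634 0.754 0.170
  outer loop
   vertex 4.4 3.0 1.6
   vertex 1.8 4.6 4.2
   vertex 5.0 2.0 3.8
  endloop
 endfacet
 facet normal -0.973 0.063 0.222
  outer loop
   vertex 1.6 2.2 4.0
   vertex 1.8 4.6 4.2
   vertex 0.8 1.8 0.6
  endloop
 endfacet
 facet normal -0.310 -0.936 -0.164
  outer loop
   vertex 4.6 0.4 1.4
   vertex 2.2 0.6 4.8
   vertex 0.8 1.8 0.6
  endloop
 endfacet
 facet normal 0.521 -0.748 0.412
  outer loop
   vertex 4.6 0.4 1.4
   vertex 5.0 2.0 3.8
   vertex 2.2 0.6 4.8
  endloop
 endfacet
 facet normal -0.617 0.056 0.785
  outer loop
   vertex 2.0 1.2 4.6
   vertex 2.2 0.6 4.8
   vertex 1.8 4.6 4.2
  endloop
 endfacet
 facet normal -0.816 0.020 0.577
  outer loop
   vertex 2.0 1.2 4.6
   vertex 1.8 4.6 4.2
   vertex 1.6 2.2 4.0
  endloop
 endfacet
 facet normal -0.941 -0.231 0.248
  outer loop
   vertex 2.0 1.2 4.6
   vertex 0.8 1.8 0.6
   vertex 2.2 0.6 4.8
  endloop
 endfacet
 facet normal -0.942 -0.228 0.248
  outer loop
   vertex 2.0 1.2 4.6
   vertex 1.6 2.2 4.0
   vertex 0.8 1.8 0.6
  endloop
 endfacet
 facet normal 0.912 0.404 -0.065
  outer loop
   vertex 4.8 2.0 1.0
   vertex 4.4 3.0 1.6
   vertex 5.0 2.0 3.8
  endloop
 endfacet
 facet normal 0.987 -0.141 -0.071
  outer loop
   vertex 4.8 2.0 1.0
   vertex 5.0 2.0 3.8
   vertex 4.6 0.4 1.4
  endloop
 endfacet
 facet normal 0.058 0.531 -0.846
  outer loop
   vertex 4.8 2.0 1.0
   vertex 0.8 1.8 0.6
   vertex 4.4 3.0 1.6
  endloop
 endfacet
 facet normal 0.109 -0.254 -0.961
  outer loop
   vertex 4.8 2.0 1.0
   vertex 4.6 0.4 1.4
   vertex 0.8 1.8 0.6
  endloop
 endfacet
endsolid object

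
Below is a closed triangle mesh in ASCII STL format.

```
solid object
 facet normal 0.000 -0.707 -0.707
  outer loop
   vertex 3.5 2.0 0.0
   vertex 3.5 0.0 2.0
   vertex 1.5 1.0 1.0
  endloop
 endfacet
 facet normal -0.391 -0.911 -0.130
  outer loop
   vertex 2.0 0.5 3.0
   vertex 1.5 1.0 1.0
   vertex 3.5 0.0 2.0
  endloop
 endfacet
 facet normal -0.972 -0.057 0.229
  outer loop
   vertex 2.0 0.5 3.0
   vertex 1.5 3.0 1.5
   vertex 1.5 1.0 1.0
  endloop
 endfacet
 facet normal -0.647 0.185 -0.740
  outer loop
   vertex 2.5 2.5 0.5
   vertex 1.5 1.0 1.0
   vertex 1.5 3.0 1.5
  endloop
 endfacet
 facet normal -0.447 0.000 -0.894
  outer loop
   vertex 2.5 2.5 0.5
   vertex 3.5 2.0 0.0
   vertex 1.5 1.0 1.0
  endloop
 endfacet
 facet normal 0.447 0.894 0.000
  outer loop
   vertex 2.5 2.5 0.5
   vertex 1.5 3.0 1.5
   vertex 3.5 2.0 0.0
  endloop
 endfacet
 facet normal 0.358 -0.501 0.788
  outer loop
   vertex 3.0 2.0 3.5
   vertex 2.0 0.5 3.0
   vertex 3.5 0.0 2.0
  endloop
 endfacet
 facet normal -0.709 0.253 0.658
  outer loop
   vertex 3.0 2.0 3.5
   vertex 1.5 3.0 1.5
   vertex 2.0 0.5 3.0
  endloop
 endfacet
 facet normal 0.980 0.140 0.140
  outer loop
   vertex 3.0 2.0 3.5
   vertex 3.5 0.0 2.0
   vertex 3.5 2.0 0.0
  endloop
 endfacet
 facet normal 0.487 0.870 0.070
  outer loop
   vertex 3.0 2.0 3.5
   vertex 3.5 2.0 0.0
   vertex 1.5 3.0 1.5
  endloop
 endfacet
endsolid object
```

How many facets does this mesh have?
10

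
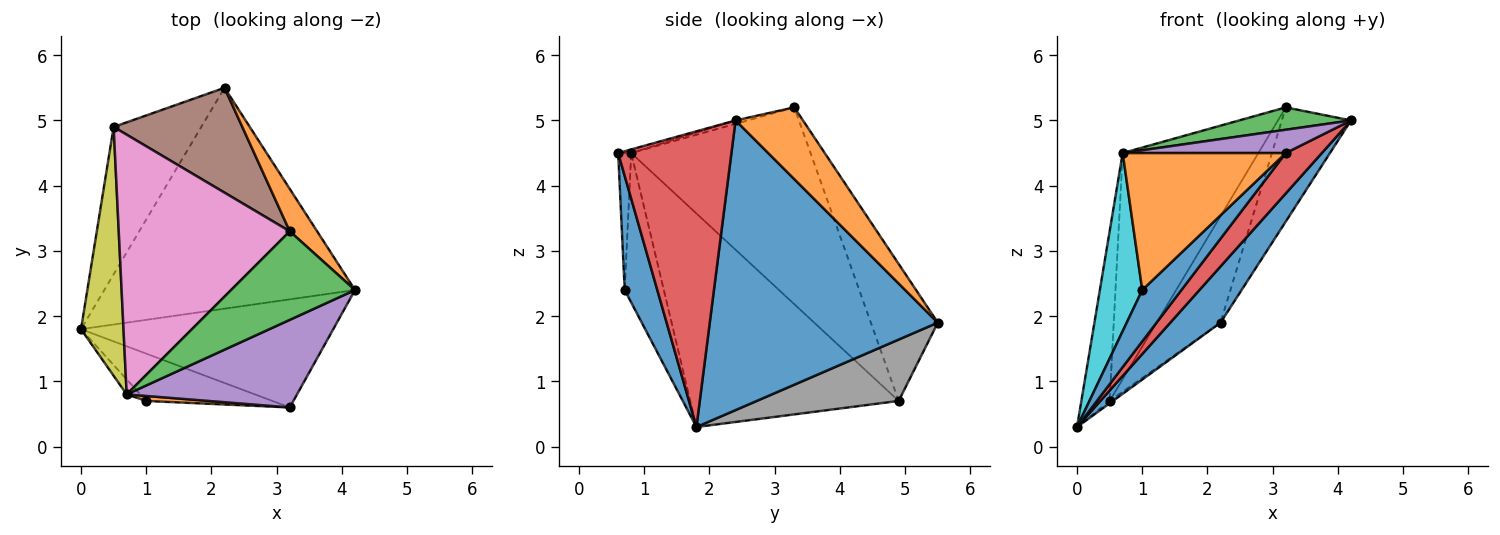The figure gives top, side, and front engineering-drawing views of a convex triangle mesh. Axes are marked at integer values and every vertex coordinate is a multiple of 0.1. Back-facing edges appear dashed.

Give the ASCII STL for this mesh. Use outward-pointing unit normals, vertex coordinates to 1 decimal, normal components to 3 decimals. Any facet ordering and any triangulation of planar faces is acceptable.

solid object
 facet normal 0.746 -0.164 -0.646
  outer loop
   vertex 2.2 5.5 1.9
   vertex 4.2 2.4 5.0
   vertex 0.0 1.8 0.3
  endloop
 endfacet
 facet normal 0.674 0.692 0.257
  outer loop
   vertex 3.2 3.3 5.2
   vertex 4.2 2.4 5.0
   vertex 2.2 5.5 1.9
  endloop
 endfacet
 facet normal -0.027 -0.245 0.969
  outer loop
   vertex 0.7 0.8 4.5
   vertex 4.2 2.4 5.0
   vertex 3.2 3.3 5.2
  endloop
 endfacet
 facet normal 0.739 -0.236 -0.631
  outer loop
   vertex 3.2 0.6 4.5
   vertex 0.0 1.8 0.3
   vertex 4.2 2.4 5.0
  endloop
 endfacet
 facet normal -0.021 -0.257 0.966
  outer loop
   vertex 3.2 0.6 4.5
   vertex 4.2 2.4 5.0
   vertex 0.7 0.8 4.5
  endloop
 endfacet
 facet normal -0.598 0.571 0.562
  outer loop
   vertex 0.5 4.9 0.7
   vertex 3.2 3.3 5.2
   vertex 2.2 5.5 1.9
  endloop
 endfacet
 facet normal -0.655 0.496 0.570
  outer loop
   vertex 0.5 4.9 0.7
   vertex 0.7 0.8 4.5
   vertex 3.2 3.3 5.2
  endloop
 endfacet
 facet normal 0.574 0.013 -0.819
  outer loop
   vertex 0.5 4.9 0.7
   vertex 2.2 5.5 1.9
   vertex 0.0 1.8 0.3
  endloop
 endfacet
 facet normal -0.972 0.132 0.193
  outer loop
   vertex 0.5 4.9 0.7
   vertex 0.0 1.8 0.3
   vertex 0.7 0.8 4.5
  endloop
 endfacet
 facet normal -0.677 -0.733 -0.062
  outer loop
   vertex 1.0 0.7 2.4
   vertex 0.7 0.8 4.5
   vertex 0.0 1.8 0.3
  endloop
 endfacet
 facet normal 0.523 -0.627 -0.577
  outer loop
   vertex 1.0 0.7 2.4
   vertex 0.0 1.8 0.3
   vertex 3.2 0.6 4.5
  endloop
 endfacet
 facet normal -0.080 -0.996 0.036
  outer loop
   vertex 1.0 0.7 2.4
   vertex 3.2 0.6 4.5
   vertex 0.7 0.8 4.5
  endloop
 endfacet
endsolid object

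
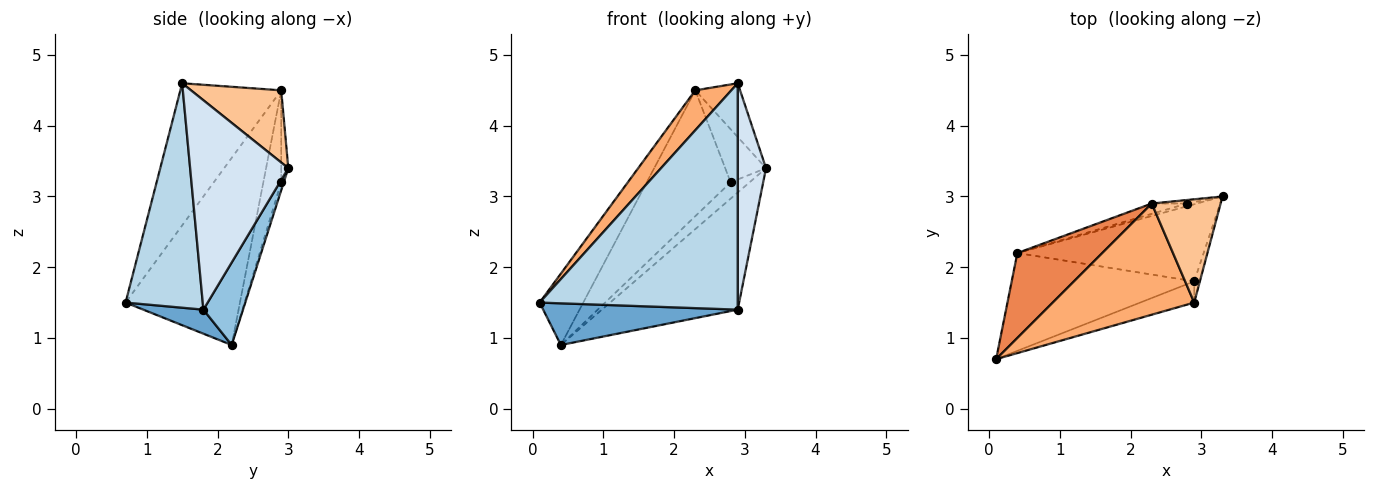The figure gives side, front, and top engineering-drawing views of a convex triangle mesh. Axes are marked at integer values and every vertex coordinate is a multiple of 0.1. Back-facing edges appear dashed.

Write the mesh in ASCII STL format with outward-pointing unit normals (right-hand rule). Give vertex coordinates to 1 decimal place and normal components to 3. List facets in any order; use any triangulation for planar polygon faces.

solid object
 facet normal 0.120 -0.389 -0.913
  outer loop
   vertex 2.9 1.8 1.4
   vertex 0.1 0.7 1.5
   vertex 0.4 2.2 0.9
  endloop
 endfacet
 facet normal 0.237 0.812 -0.534
  outer loop
   vertex 2.9 1.8 1.4
   vertex 0.4 2.2 0.9
   vertex 3.3 3.0 3.4
  endloop
 endfacet
 facet normal 0.362 -0.928 -0.087
  outer loop
   vertex 2.9 1.8 1.4
   vertex 2.9 1.5 4.6
   vertex 0.1 0.7 1.5
  endloop
 endfacet
 facet normal 0.961 -0.277 -0.026
  outer loop
   vertex 2.9 1.8 1.4
   vertex 3.3 3.0 3.4
   vertex 2.9 1.5 4.6
  endloop
 endfacet
 facet normal -0.860 0.328 0.390
  outer loop
   vertex 2.3 2.9 4.5
   vertex 0.4 2.2 0.9
   vertex 0.1 0.7 1.5
  endloop
 endfacet
 facet normal -0.687 -0.246 0.684
  outer loop
   vertex 2.3 2.9 4.5
   vertex 0.1 0.7 1.5
   vertex 2.9 1.5 4.6
  endloop
 endfacet
 facet normal 0.681 0.338 0.650
  outer loop
   vertex 2.3 2.9 4.5
   vertex 2.9 1.5 4.6
   vertex 3.3 3.0 3.4
  endloop
 endfacet
 facet normal -0.131 0.978 -0.161
  outer loop
   vertex 2.8 2.9 3.2
   vertex 3.3 3.0 3.4
   vertex 0.4 2.2 0.9
  endloop
 endfacet
 facet normal -0.170 0.983 -0.066
  outer loop
   vertex 2.8 2.9 3.2
   vertex 2.3 2.9 4.5
   vertex 3.3 3.0 3.4
  endloop
 endfacet
 facet normal -0.208 0.975 -0.080
  outer loop
   vertex 2.8 2.9 3.2
   vertex 0.4 2.2 0.9
   vertex 2.3 2.9 4.5
  endloop
 endfacet
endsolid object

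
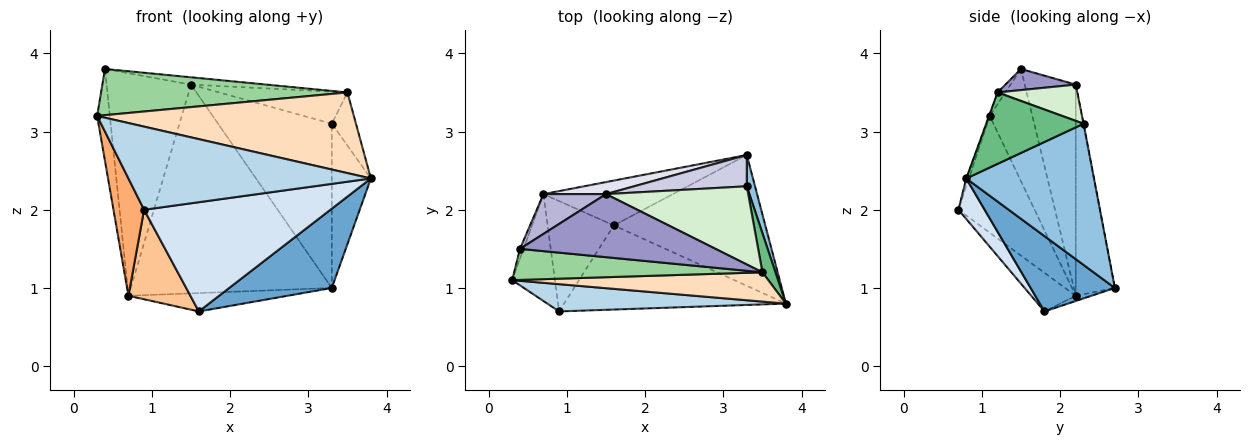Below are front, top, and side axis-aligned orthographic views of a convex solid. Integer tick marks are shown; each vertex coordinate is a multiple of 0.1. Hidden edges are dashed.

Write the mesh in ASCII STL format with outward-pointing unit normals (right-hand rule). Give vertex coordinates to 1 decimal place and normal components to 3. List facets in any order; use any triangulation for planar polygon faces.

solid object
 facet normal 0.391 -0.477 -0.787
  outer loop
   vertex 1.6 1.8 0.7
   vertex 3.3 2.7 1.0
   vertex 3.8 0.8 2.4
  endloop
 endfacet
 facet normal 0.955 0.292 0.056
  outer loop
   vertex 3.3 2.3 3.1
   vertex 3.8 0.8 2.4
   vertex 3.3 2.7 1.0
  endloop
 endfacet
 facet normal -0.010 -0.950 0.312
  outer loop
   vertex 0.9 0.7 2.0
   vertex 3.8 0.8 2.4
   vertex 0.3 1.1 3.2
  endloop
 endfacet
 facet normal 0.111 -0.787 -0.607
  outer loop
   vertex 0.9 0.7 2.0
   vertex 1.6 1.8 0.7
   vertex 3.8 0.8 2.4
  endloop
 endfacet
 facet normal -0.037 0.379 -0.925
  outer loop
   vertex 0.7 2.2 0.9
   vertex 3.3 2.7 1.0
   vertex 1.6 1.8 0.7
  endloop
 endfacet
 facet normal -0.879 -0.353 -0.322
  outer loop
   vertex 0.7 2.2 0.9
   vertex 0.9 0.7 2.0
   vertex 0.3 1.1 3.2
  endloop
 endfacet
 facet normal -0.412 -0.574 -0.708
  outer loop
   vertex 0.7 2.2 0.9
   vertex 1.6 1.8 0.7
   vertex 0.9 0.7 2.0
  endloop
 endfacet
 facet normal -0.003 -0.940 0.341
  outer loop
   vertex 3.5 1.2 3.5
   vertex 0.3 1.1 3.2
   vertex 3.8 0.8 2.4
  endloop
 endfacet
 facet normal 0.956 0.237 0.174
  outer loop
   vertex 3.5 1.2 3.5
   vertex 3.8 0.8 2.4
   vertex 3.3 2.3 3.1
  endloop
 endfacet
 facet normal -0.026 -0.830 0.558
  outer loop
   vertex 0.4 1.5 3.8
   vertex 0.3 1.1 3.2
   vertex 3.5 1.2 3.5
  endloop
 endfacet
 facet normal -0.958 0.285 -0.030
  outer loop
   vertex 0.4 1.5 3.8
   vertex 0.7 2.2 0.9
   vertex 0.3 1.1 3.2
  endloop
 endfacet
 facet normal 0.230 0.369 0.901
  outer loop
   vertex 1.5 2.2 3.6
   vertex 3.5 1.2 3.5
   vertex 3.3 2.3 3.1
  endloop
 endfacet
 facet normal 0.107 0.115 0.988
  outer loop
   vertex 1.5 2.2 3.6
   vertex 0.4 1.5 3.8
   vertex 3.5 1.2 3.5
  endloop
 endfacet
 facet normal -0.511 0.846 0.151
  outer loop
   vertex 1.5 2.2 3.6
   vertex 0.7 2.2 0.9
   vertex 0.4 1.5 3.8
  endloop
 endfacet
 facet normal -0.003 0.982 0.187
  outer loop
   vertex 1.5 2.2 3.6
   vertex 3.3 2.3 3.1
   vertex 3.3 2.7 1.0
  endloop
 endfacet
 facet normal -0.191 0.980 0.056
  outer loop
   vertex 1.5 2.2 3.6
   vertex 3.3 2.7 1.0
   vertex 0.7 2.2 0.9
  endloop
 endfacet
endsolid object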